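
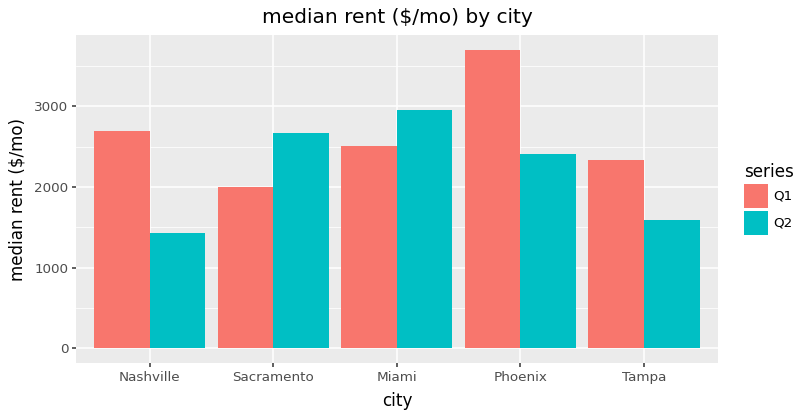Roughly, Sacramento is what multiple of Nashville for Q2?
≈ 1.67×

Sacramento ≈ 2500, Nashville ≈ 1500; 2500/1500 ≈ 1.67.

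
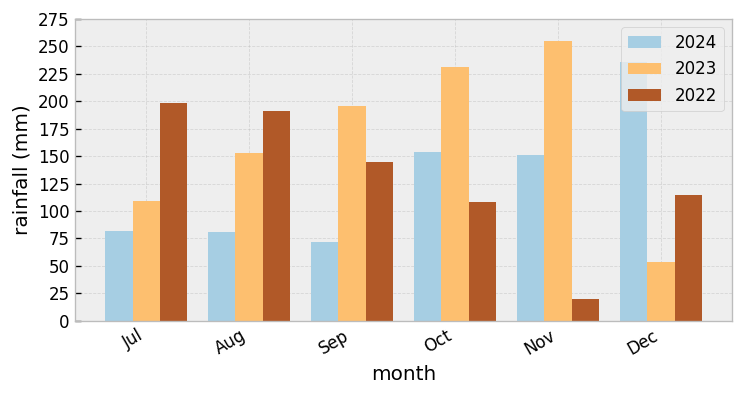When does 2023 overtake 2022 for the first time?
Sep

Aug: 2023 ≈ 150 vs 2022 ≈ 200 (not yet); Sep: 2023 ≈ 200 vs 2022 ≈ 150 (first crossover).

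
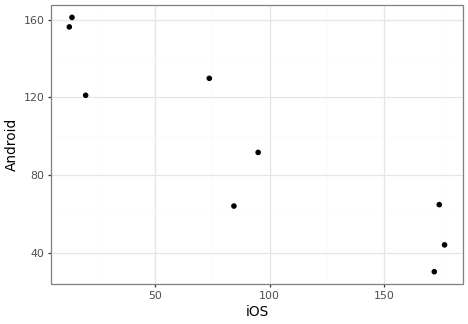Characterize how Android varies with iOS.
negative, strong

Points are negatively correlated; strong (|r| ≈ 0.9).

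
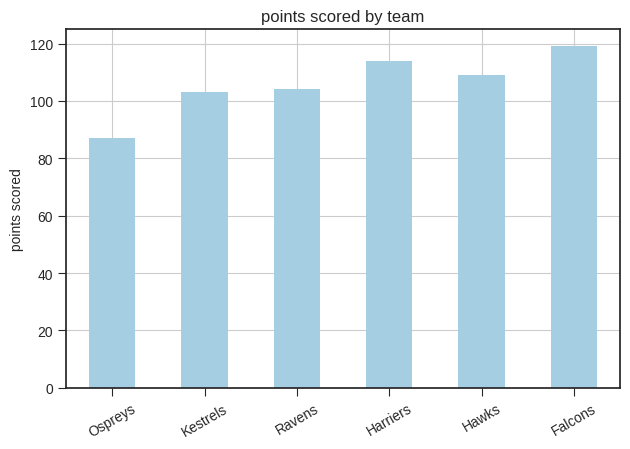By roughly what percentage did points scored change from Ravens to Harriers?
Ravens ≈ 100, Harriers ≈ 110; (110 − 100) / 100 ≈ +10%.

≈ +10%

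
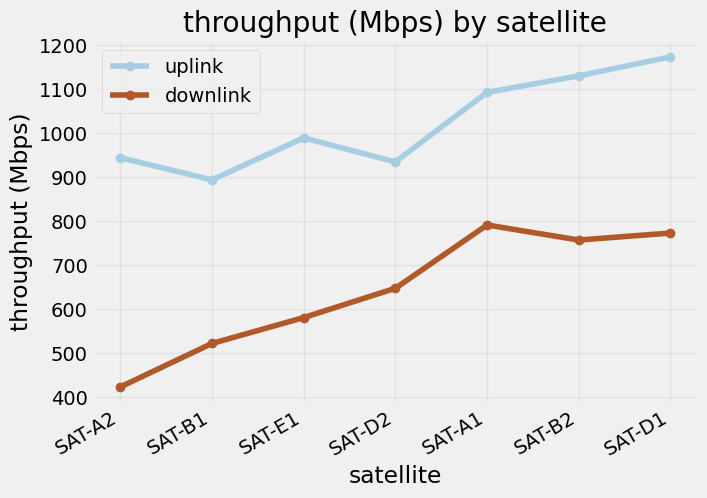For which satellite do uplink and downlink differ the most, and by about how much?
SAT-A2: uplink ≈ 900, downlink ≈ 400 → gap ≈ 500. Next-largest (SAT-E1) is only ≈ 400.

SAT-A2, ≈ 500 Mbps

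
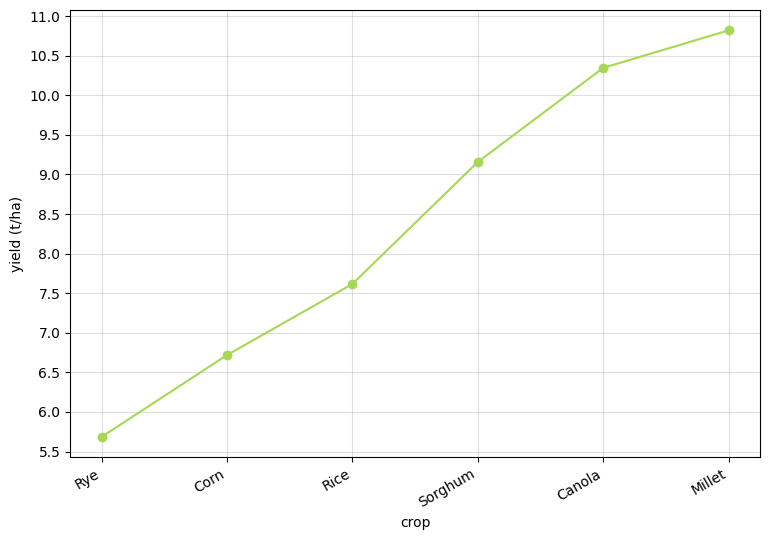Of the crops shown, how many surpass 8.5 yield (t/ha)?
3

Above 8.5: Sorghum, Canola, Millet.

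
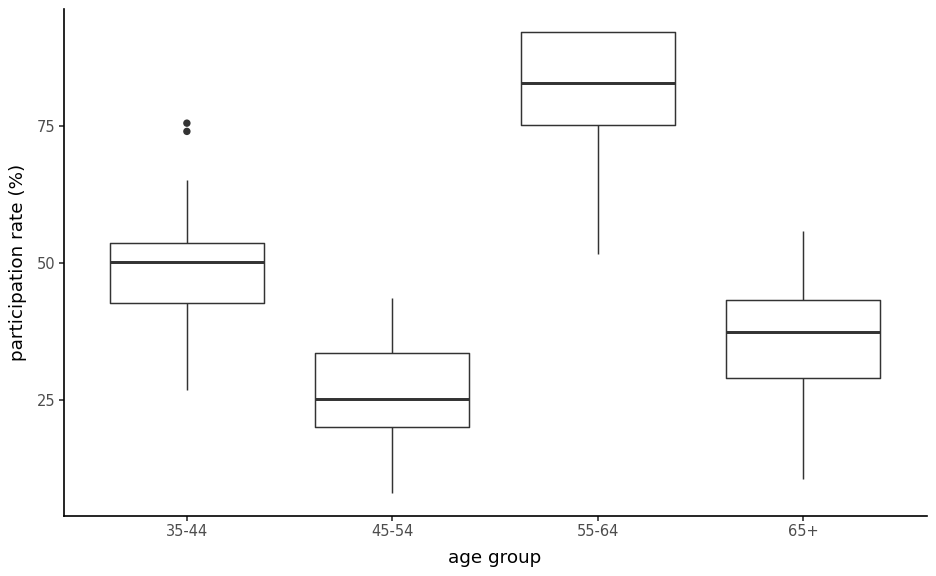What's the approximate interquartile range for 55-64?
≈ 15

Q3 ≈ 90, Q1 ≈ 75; IQR ≈ 15.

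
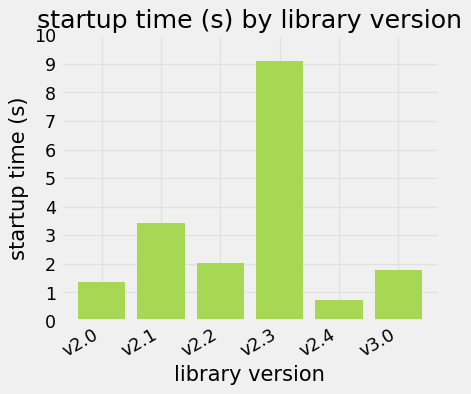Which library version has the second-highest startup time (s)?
v2.1

Top 3: v2.3 ≈ 9, v2.1 ≈ 3, v2.2 ≈ 2.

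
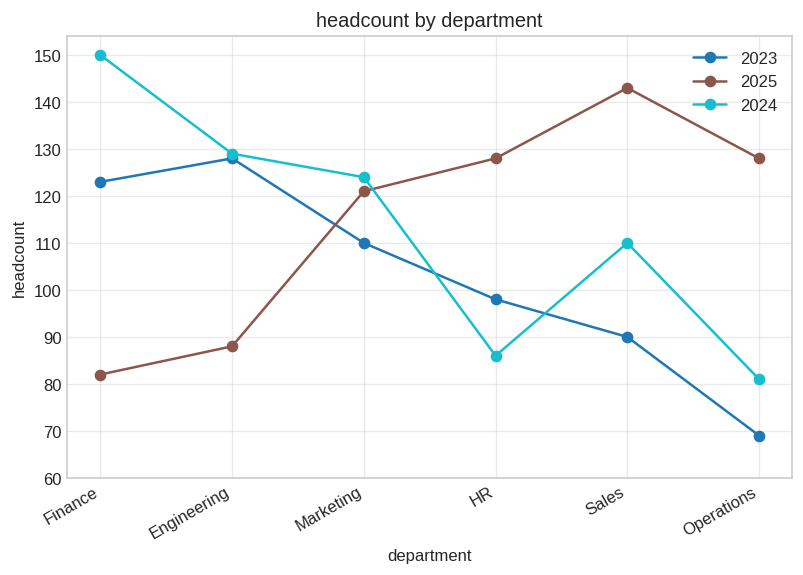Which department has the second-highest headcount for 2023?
Finance

Top 3 for 2023: Engineering ≈ 130, Finance ≈ 120, Marketing ≈ 110.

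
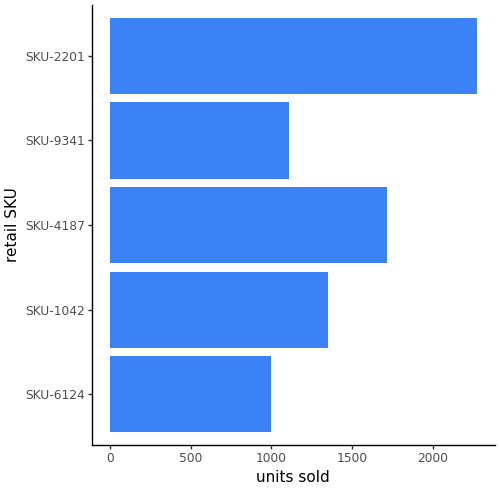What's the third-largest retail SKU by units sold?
SKU-1042

Top 4: SKU-2201 ≈ 2200, SKU-4187 ≈ 1800, SKU-1042 ≈ 1400, SKU-9341 ≈ 1200.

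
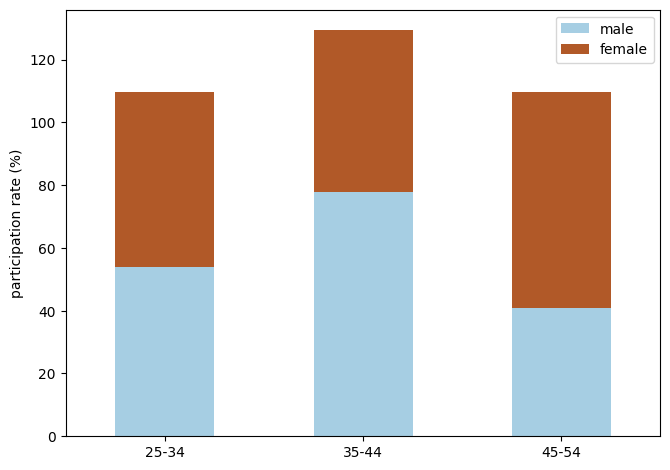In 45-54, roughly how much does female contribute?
female top ≈ 100, bottom ≈ 40; segment ≈ 60.

≈ 60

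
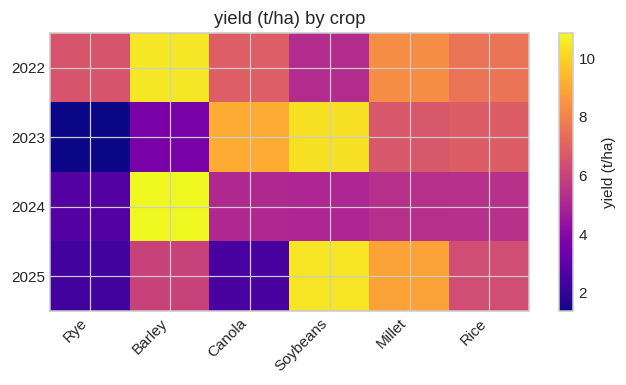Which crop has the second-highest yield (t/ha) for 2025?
Top 3 for 2025: Soybeans ≈ 10, Millet ≈ 9, Rice ≈ 6.

Millet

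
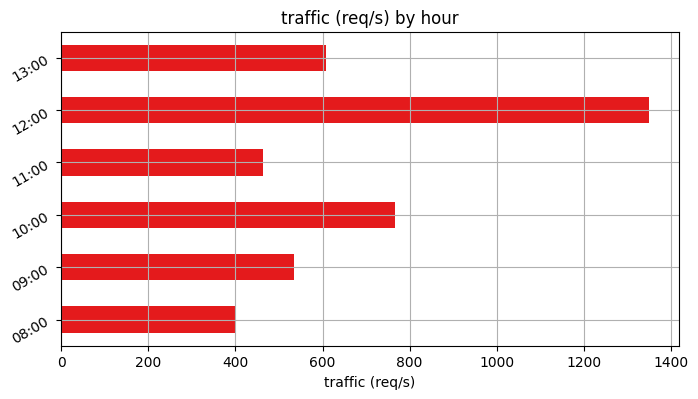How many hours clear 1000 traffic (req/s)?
1

Above 1000: 12:00.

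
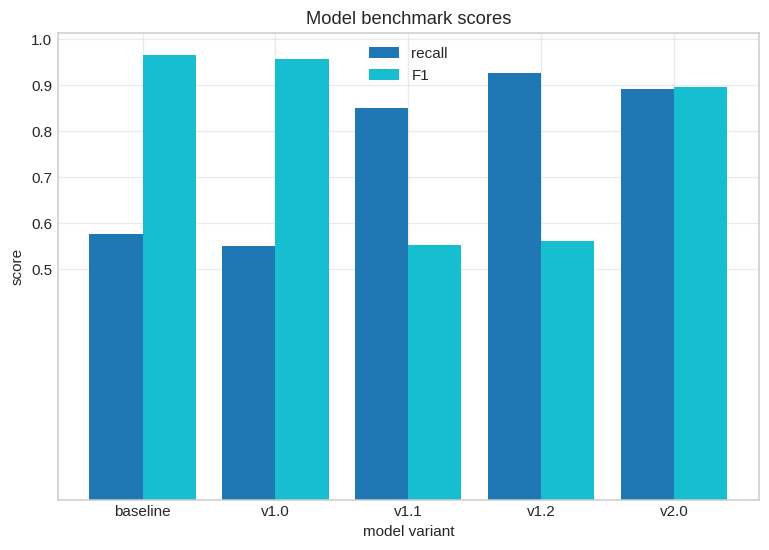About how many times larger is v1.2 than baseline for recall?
v1.2 ≈ 0.9, baseline ≈ 0.6; 0.9/0.6 ≈ 1.5.

≈ 1.5×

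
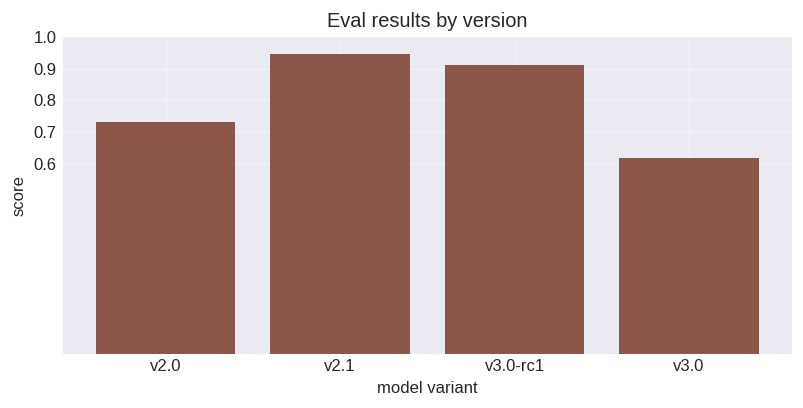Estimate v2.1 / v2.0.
≈ 1.29×

v2.1 ≈ 0.9, v2.0 ≈ 0.7; 0.9/0.7 ≈ 1.29.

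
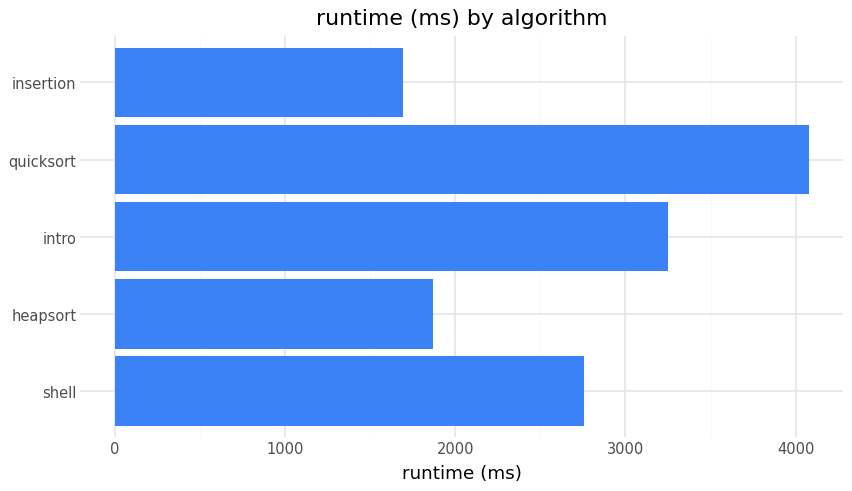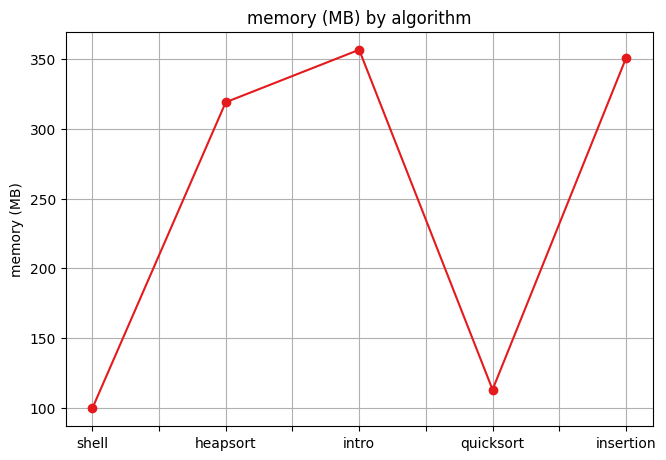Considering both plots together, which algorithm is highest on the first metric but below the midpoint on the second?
quicksort

Chart 2 median memory (MB) ≈ 300; below-median algorithms: shell, quicksort. Among those, quicksort has the highest runtime (ms) (≈ 4000).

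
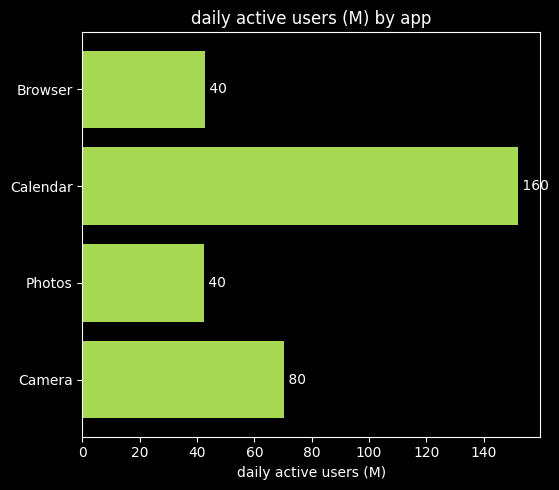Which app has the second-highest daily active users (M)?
Camera

Top 3: Calendar ≈ 160, Camera ≈ 80, Browser ≈ 40.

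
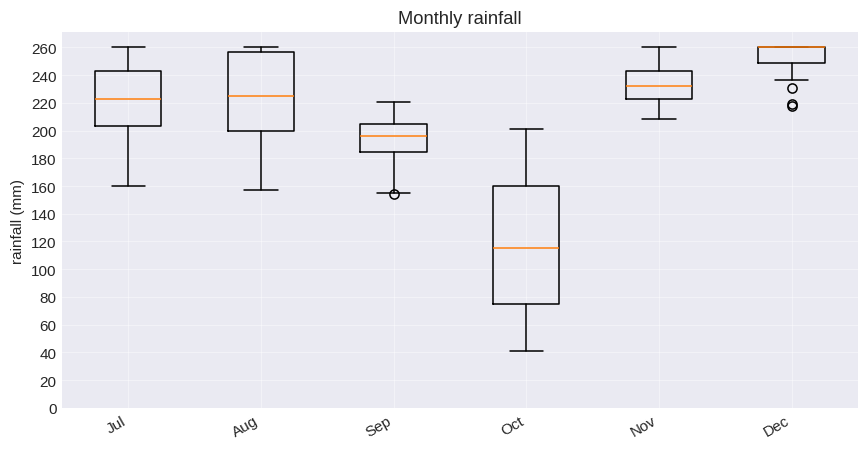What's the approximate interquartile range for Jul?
Q3 ≈ 240, Q1 ≈ 200; IQR ≈ 40.

≈ 40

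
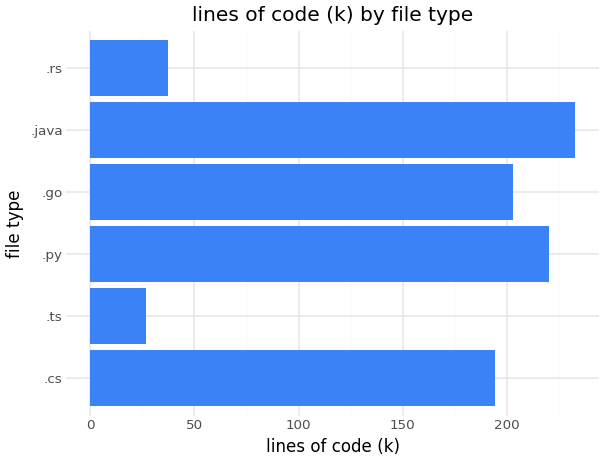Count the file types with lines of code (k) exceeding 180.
4

Above 180: .cs, .py, .go, .java.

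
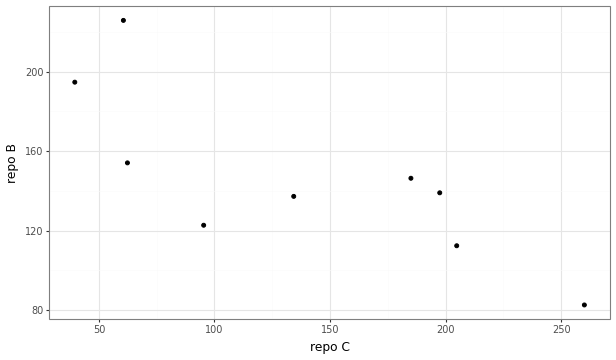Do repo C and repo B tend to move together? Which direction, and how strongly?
Points are negatively correlated; strong (|r| ≈ 0.8).

negative, strong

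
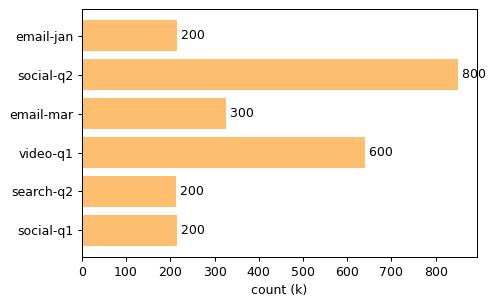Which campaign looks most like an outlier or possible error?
social-q2 ≈ 800; the rest sit between ≈ 200 and ≈ 600.

social-q2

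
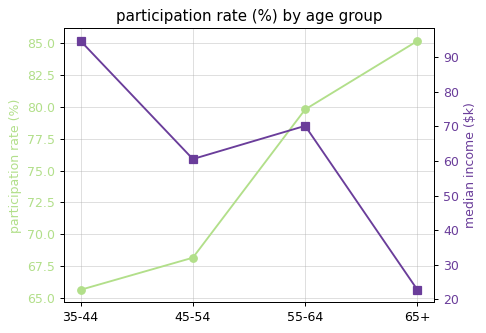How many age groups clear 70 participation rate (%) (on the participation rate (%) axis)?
2

Above 70: 55-64, 65+.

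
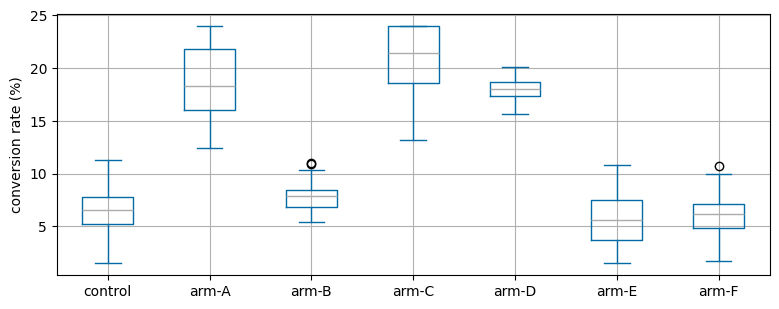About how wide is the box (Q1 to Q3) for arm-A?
Q3 ≈ 22, Q1 ≈ 16; IQR ≈ 6.

≈ 6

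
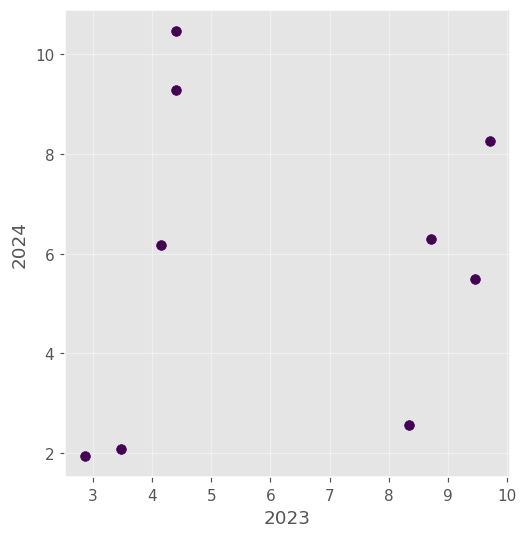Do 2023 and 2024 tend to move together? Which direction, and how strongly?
Points are roughly uncorrelated; weak (|r| ≈ 0.1).

no clear correlation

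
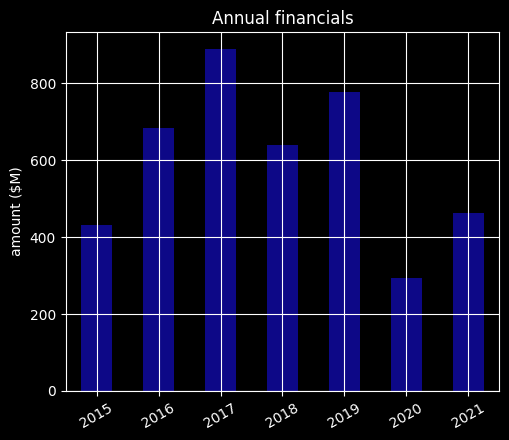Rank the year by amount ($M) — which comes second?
Top 3: 2017 ≈ 900, 2019 ≈ 800, 2016 ≈ 700.

2019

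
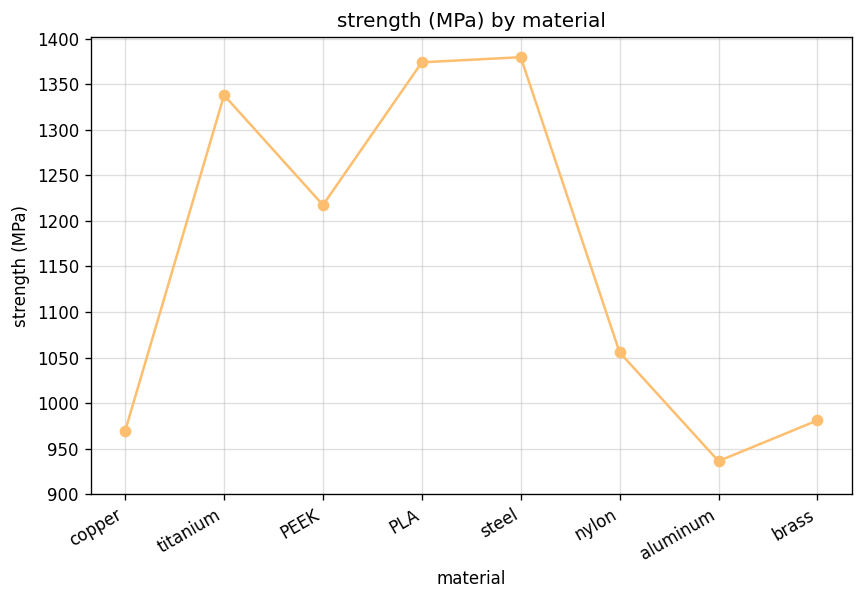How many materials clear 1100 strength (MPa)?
Above 1100: titanium, PEEK, PLA, steel.

4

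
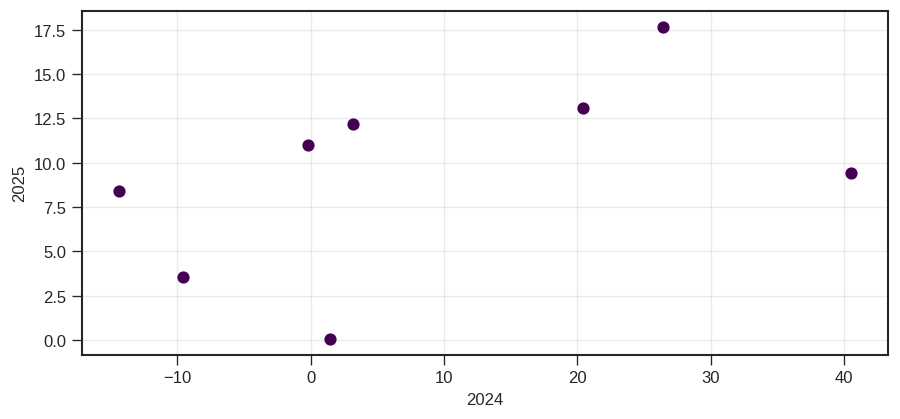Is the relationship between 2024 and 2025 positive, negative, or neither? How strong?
positive, moderate

Points are positively correlated; moderate (|r| ≈ 0.5).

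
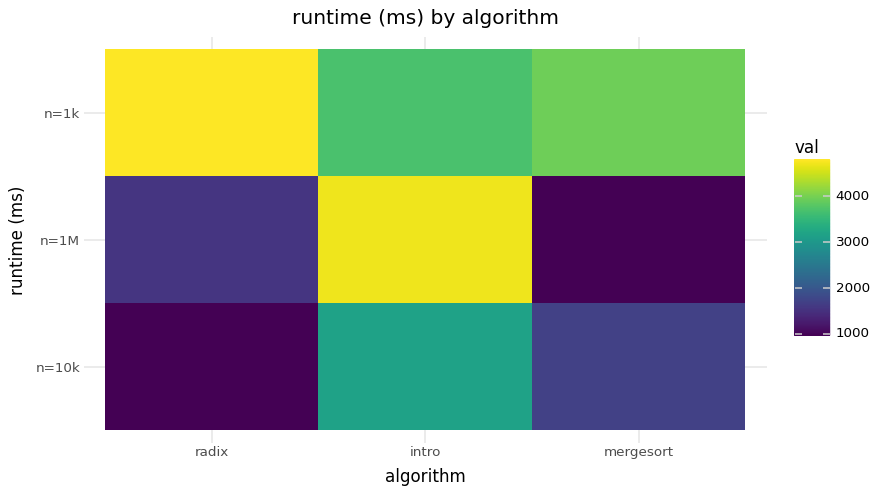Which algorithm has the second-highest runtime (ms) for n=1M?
Top 3 for n=1M: intro ≈ 4500, radix ≈ 1500, mergesort ≈ 1000.

radix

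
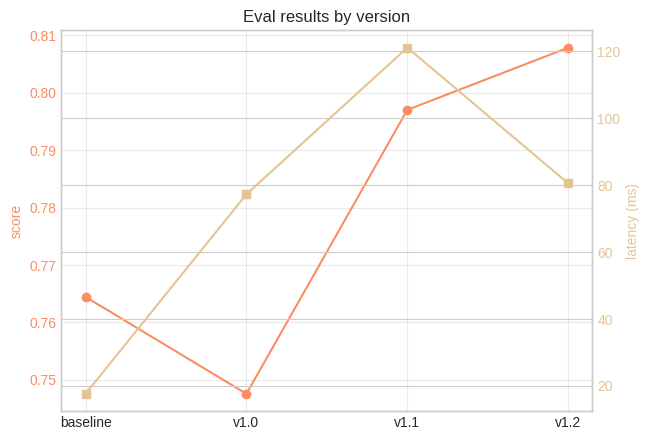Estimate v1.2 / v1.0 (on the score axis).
v1.2 ≈ 0.81, v1.0 ≈ 0.75; 0.81/0.75 ≈ 1.08.

≈ 1.08×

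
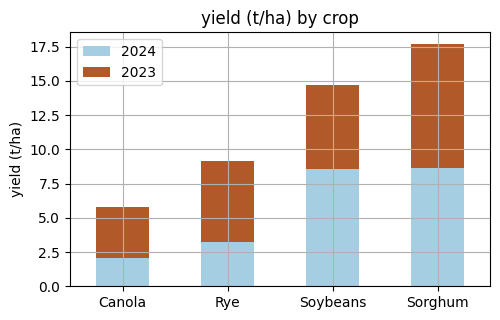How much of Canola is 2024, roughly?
2024 top ≈ 2, bottom ≈ 0; segment ≈ 2.

≈ 2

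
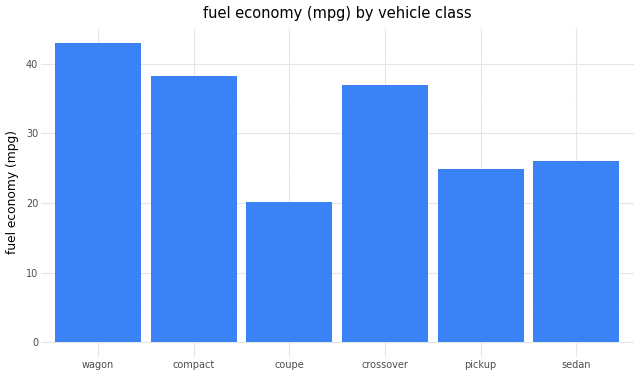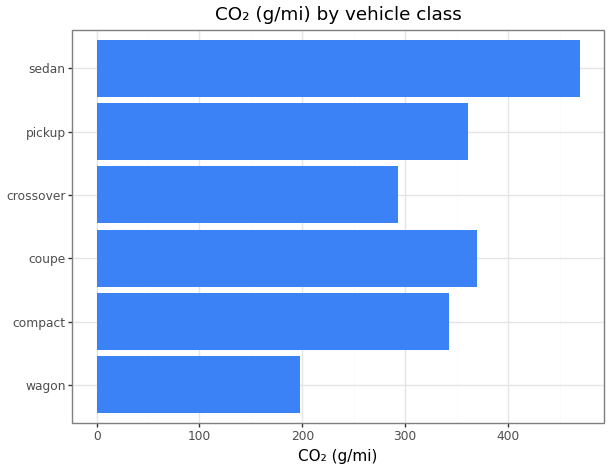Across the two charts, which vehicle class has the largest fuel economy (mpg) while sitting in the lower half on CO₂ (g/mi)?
wagon

Chart 2 median CO₂ (g/mi) ≈ 350; below-median vehicle classes: wagon, compact, crossover. Among those, wagon has the highest fuel economy (mpg) (≈ 45).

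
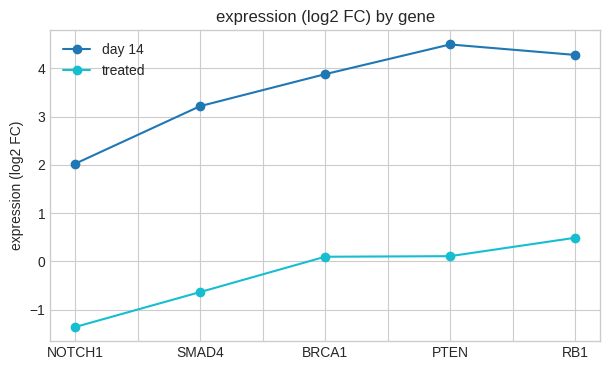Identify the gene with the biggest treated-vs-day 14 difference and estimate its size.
PTEN: treated ≈ 0.0, day 14 ≈ 4.5 → gap ≈ 4.5. Next-largest (SMAD4) is only ≈ 3.5.

PTEN, ≈ 4.5 log2 FC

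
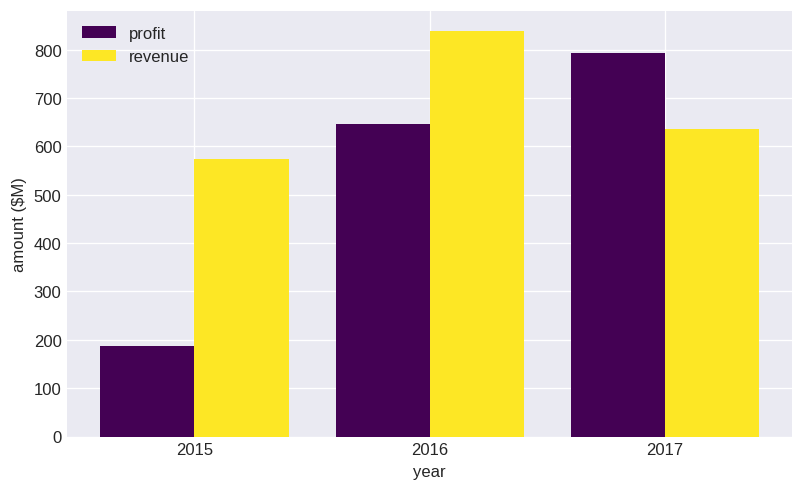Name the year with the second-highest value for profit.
Top 3 for profit: 2017 ≈ 800, 2016 ≈ 600, 2015 ≈ 200.

2016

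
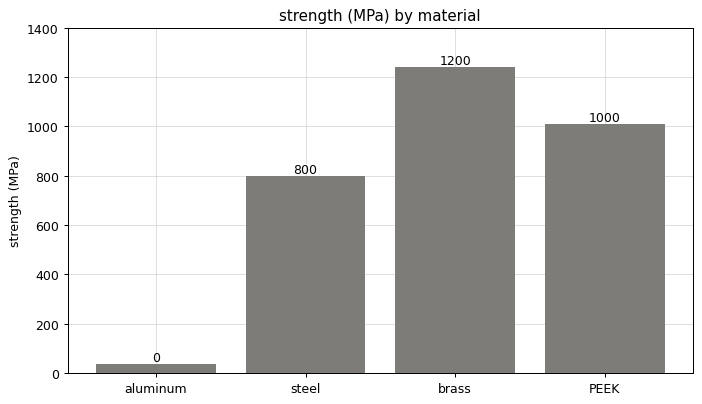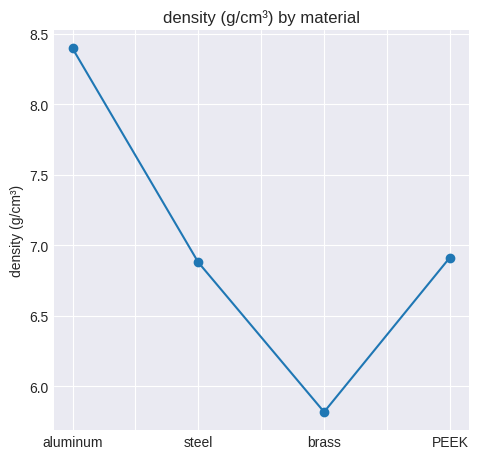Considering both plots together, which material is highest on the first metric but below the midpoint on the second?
brass

Chart 2 median density (g/cm³) ≈ 7; below-median materials: steel, brass. Among those, brass has the highest strength (MPa) (≈ 1200).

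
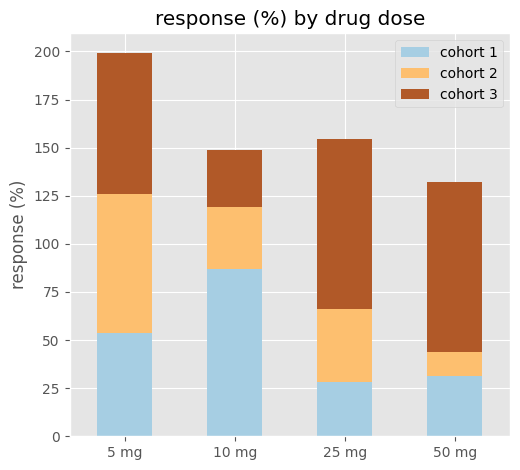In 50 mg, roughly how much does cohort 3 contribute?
cohort 3 top ≈ 140, bottom ≈ 40; segment ≈ 100.

≈ 100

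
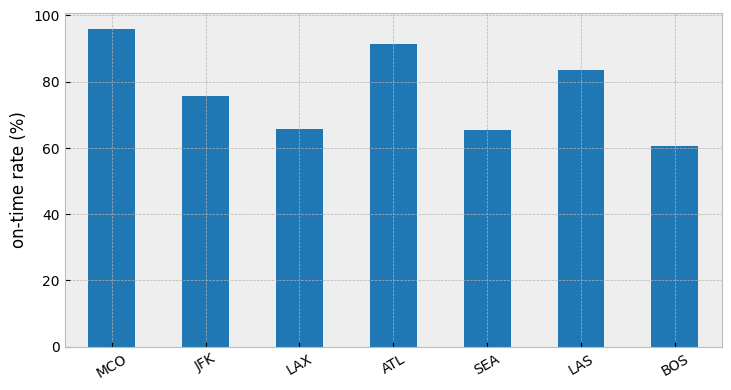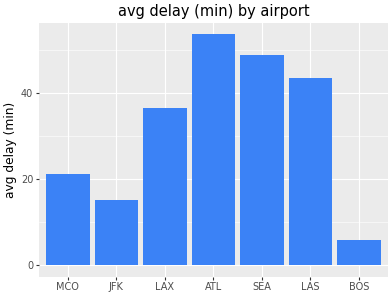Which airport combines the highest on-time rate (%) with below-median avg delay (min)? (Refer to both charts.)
MCO

Chart 2 median avg delay (min) ≈ 35; below-median airports: MCO, JFK, BOS. Among those, MCO has the highest on-time rate (%) (≈ 100).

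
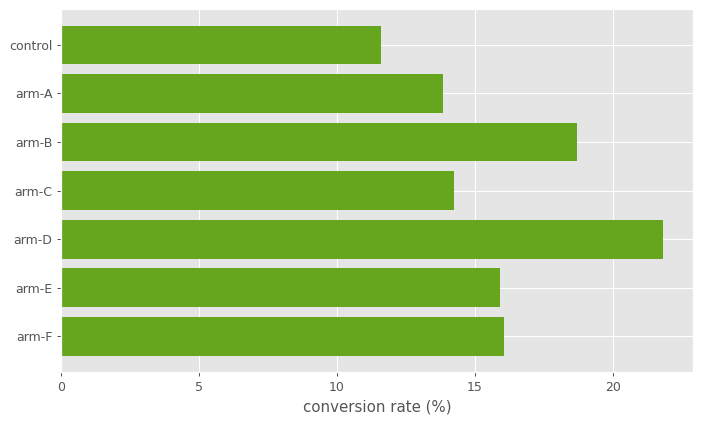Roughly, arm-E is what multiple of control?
≈ 1.33×

arm-E ≈ 16, control ≈ 12; 16/12 ≈ 1.33.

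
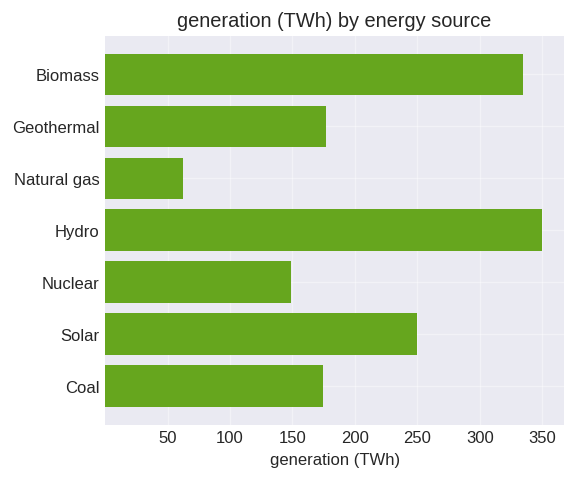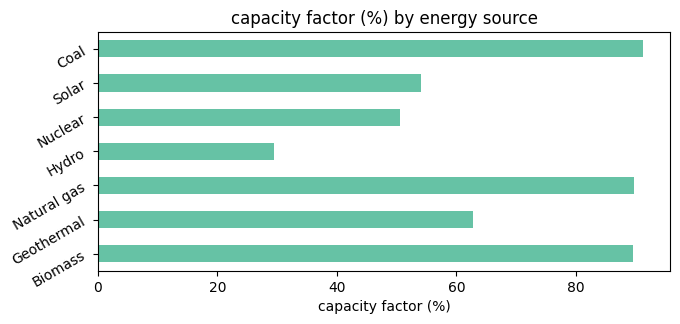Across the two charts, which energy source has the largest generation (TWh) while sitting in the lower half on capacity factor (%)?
Chart 2 median capacity factor (%) ≈ 60; below-median energy sources: Hydro, Nuclear, Solar. Among those, Hydro has the highest generation (TWh) (≈ 350).

Hydro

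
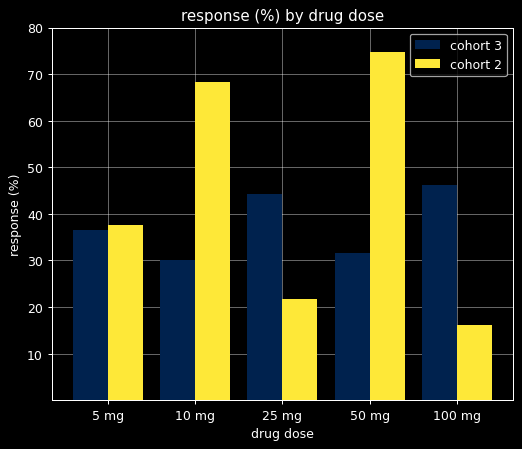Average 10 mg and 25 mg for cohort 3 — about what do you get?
≈ 35

(30 + 40) / 2 ≈ 35.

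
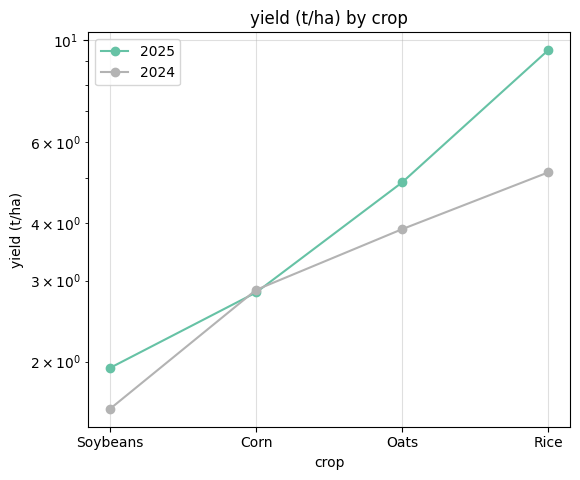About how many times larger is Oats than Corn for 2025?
Oats ≈ 5, Corn ≈ 3; 5/3 ≈ 1.67.

≈ 1.67×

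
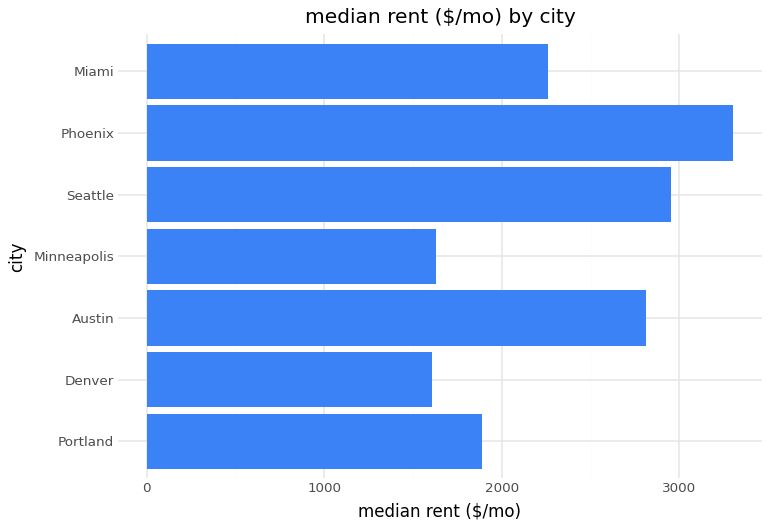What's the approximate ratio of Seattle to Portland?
Seattle ≈ 3000, Portland ≈ 2000; 3000/2000 ≈ 1.5.

≈ 1.5×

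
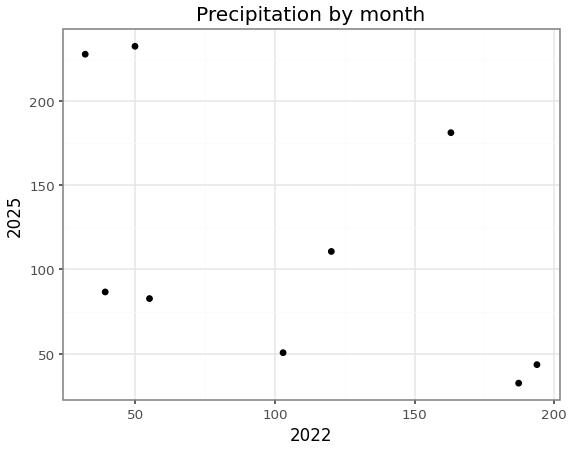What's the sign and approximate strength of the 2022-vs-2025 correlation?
negative, moderate

Points are negatively correlated; moderate (|r| ≈ 0.5).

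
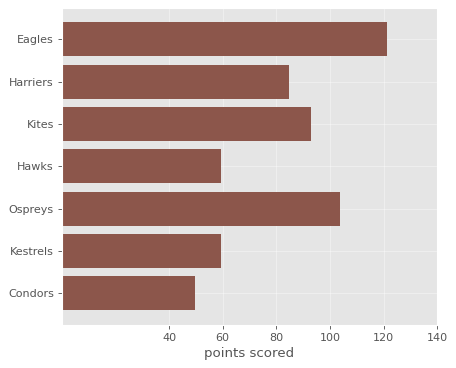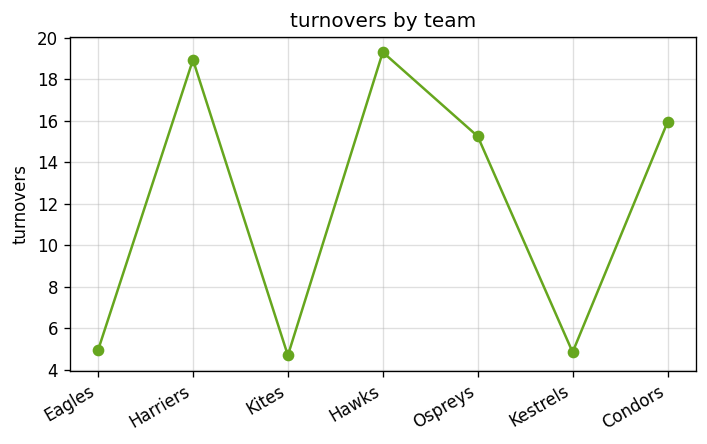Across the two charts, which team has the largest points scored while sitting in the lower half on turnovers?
Eagles

Chart 2 median turnovers ≈ 16; below-median teams: Eagles, Kites, Kestrels. Among those, Eagles has the highest points scored (≈ 120).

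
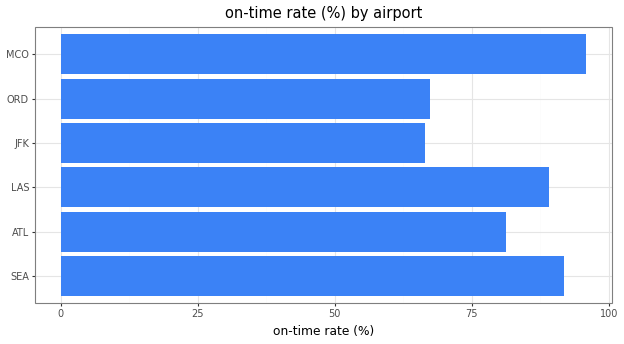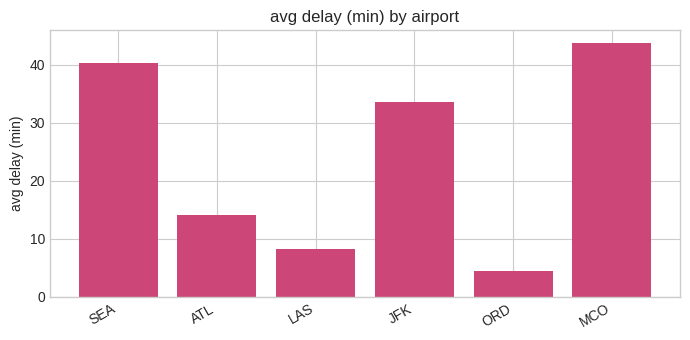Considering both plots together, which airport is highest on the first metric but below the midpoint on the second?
Chart 2 median avg delay (min) ≈ 25; below-median airports: ATL, LAS, ORD. Among those, LAS has the highest on-time rate (%) (≈ 90).

LAS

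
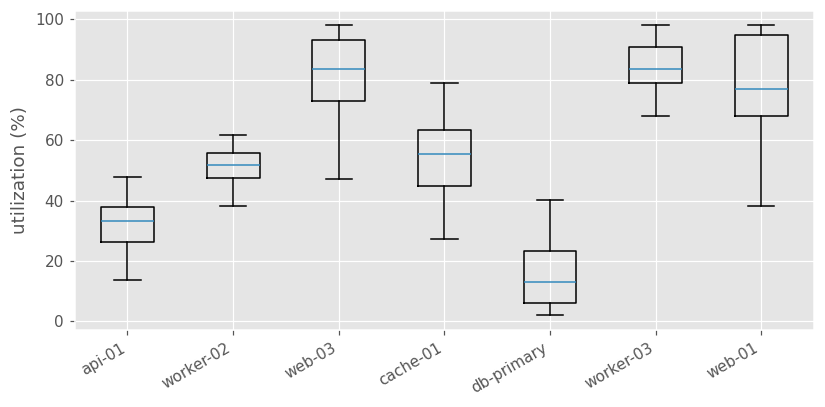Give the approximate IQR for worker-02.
≈ 10

Q3 ≈ 60, Q1 ≈ 50; IQR ≈ 10.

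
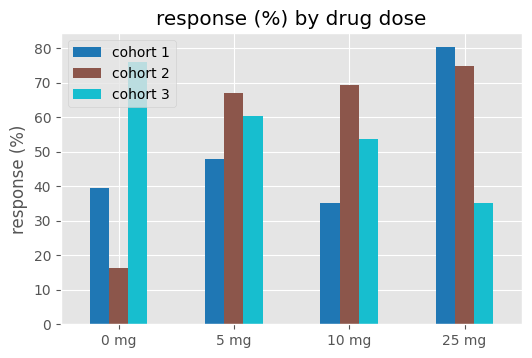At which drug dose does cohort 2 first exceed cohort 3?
0 mg: cohort 2 ≈ 20 vs cohort 3 ≈ 80 (not yet); 5 mg: cohort 2 ≈ 70 vs cohort 3 ≈ 60 (first crossover).

5 mg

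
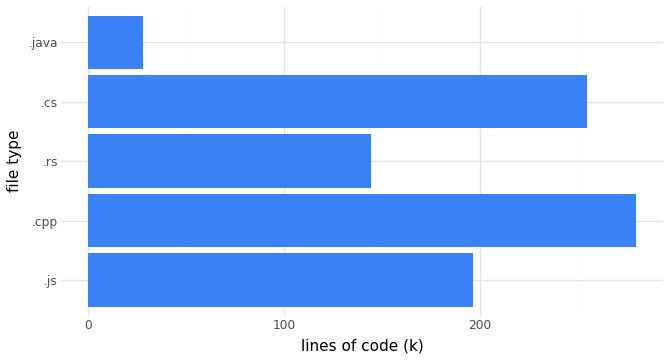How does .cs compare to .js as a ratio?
≈ 1.25×

.cs ≈ 250, .js ≈ 200; 250/200 ≈ 1.25.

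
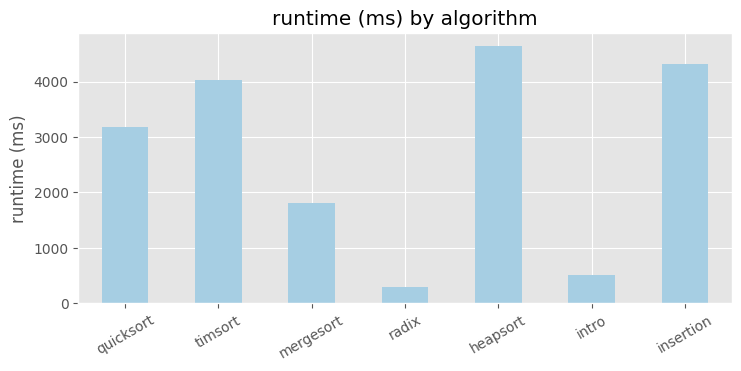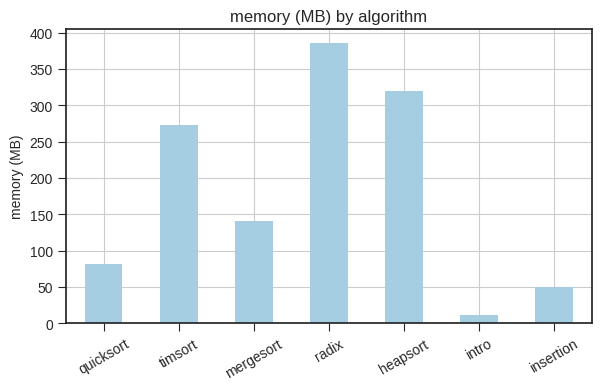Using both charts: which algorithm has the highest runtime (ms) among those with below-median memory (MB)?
Chart 2 median memory (MB) ≈ 150; below-median algorithms: quicksort, intro, insertion. Among those, insertion has the highest runtime (ms) (≈ 4500).

insertion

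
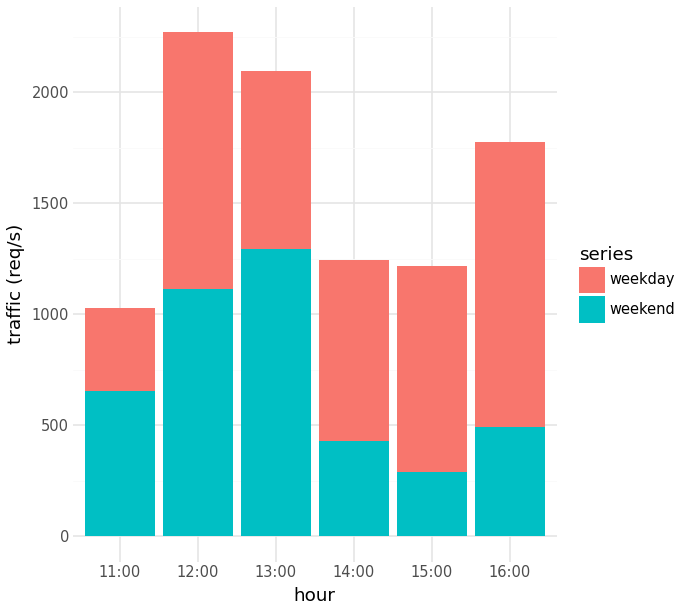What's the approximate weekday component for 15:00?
≈ 1000

weekday top ≈ 1200, bottom ≈ 200; segment ≈ 1000.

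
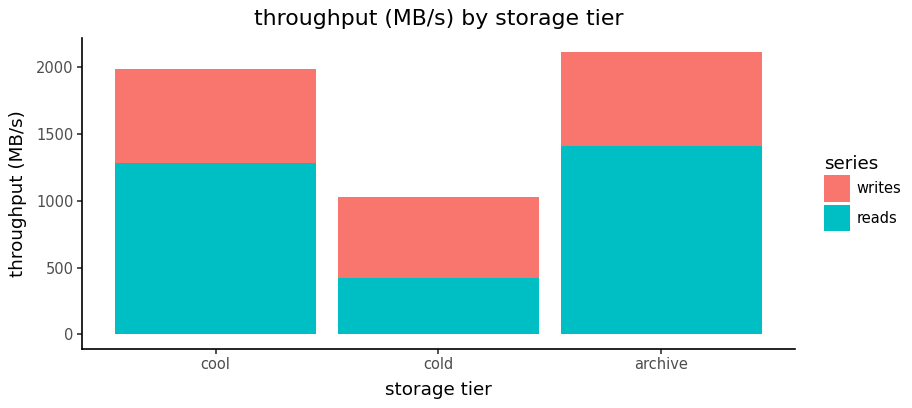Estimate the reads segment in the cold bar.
reads top ≈ 400, bottom ≈ 0; segment ≈ 400.

≈ 400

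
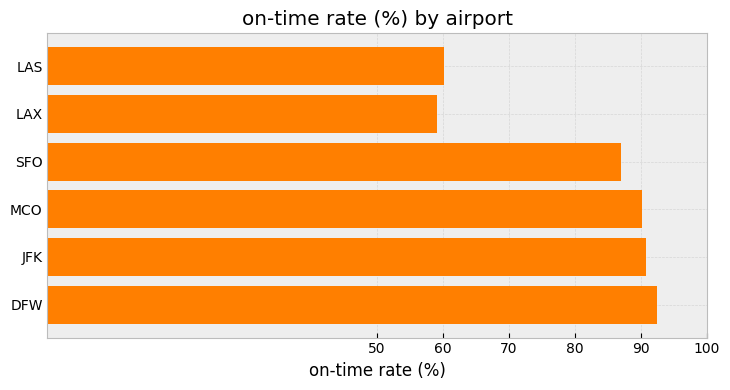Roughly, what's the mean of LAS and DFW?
(60 + 90) / 2 ≈ 75.

≈ 75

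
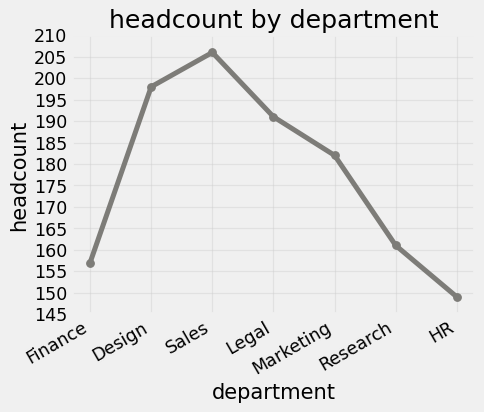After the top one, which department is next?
Top 3: Sales ≈ 205, Design ≈ 200, Legal ≈ 190.

Design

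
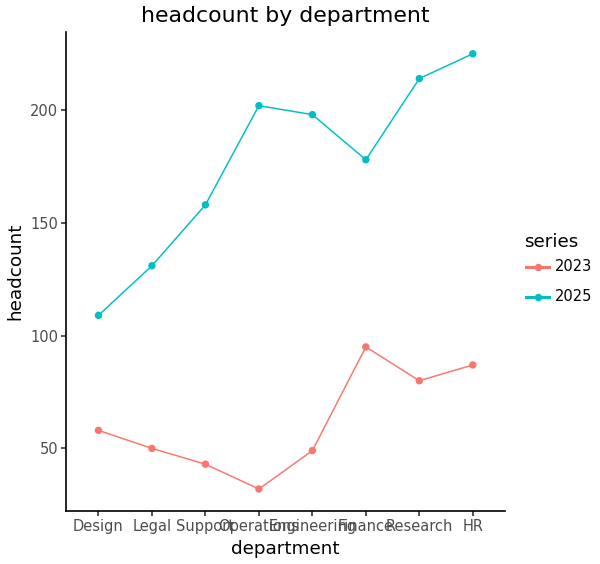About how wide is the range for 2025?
Max HR ≈ 220, min Design ≈ 100; range ≈ 120.

≈ 120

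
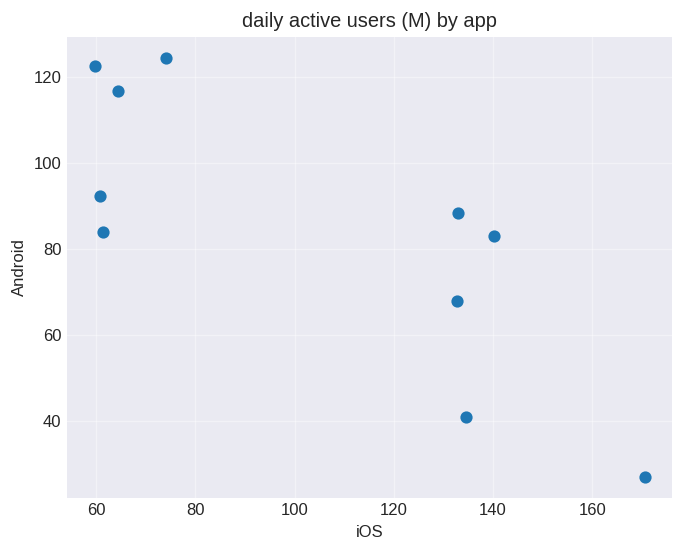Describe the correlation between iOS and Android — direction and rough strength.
negative, strong

Points are negatively correlated; strong (|r| ≈ 0.8).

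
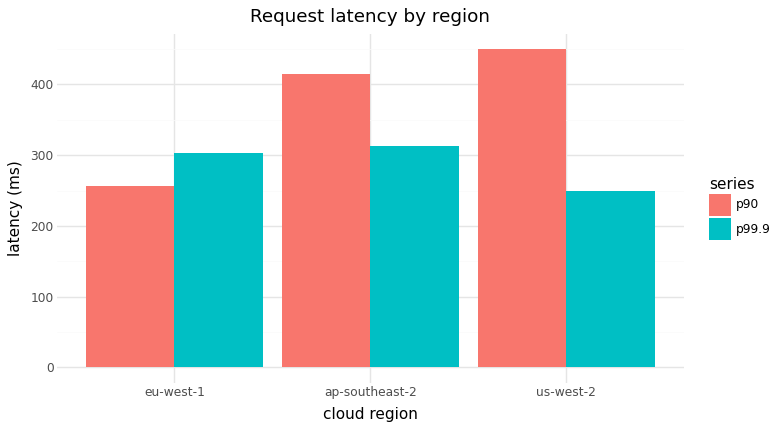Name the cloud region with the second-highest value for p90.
ap-southeast-2

Top 3 for p90: us-west-2 ≈ 450, ap-southeast-2 ≈ 400, eu-west-1 ≈ 250.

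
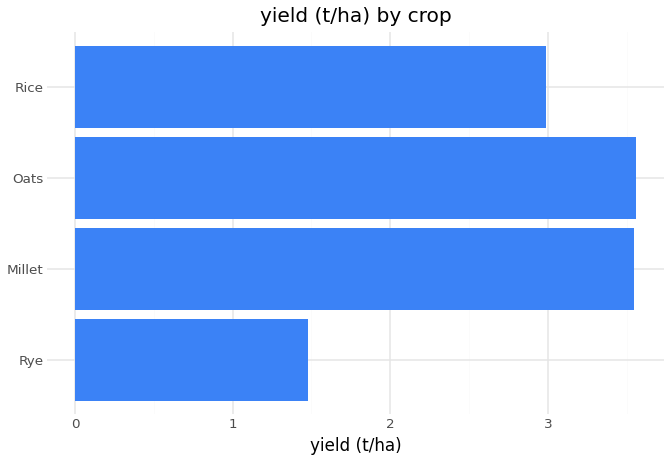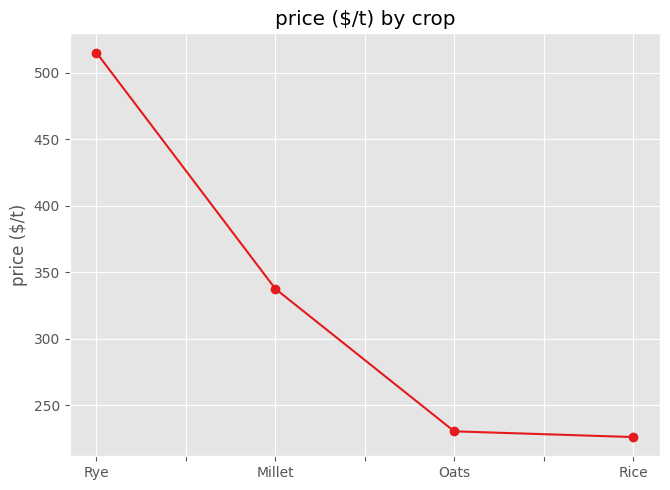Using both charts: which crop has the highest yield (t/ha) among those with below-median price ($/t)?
Oats

Chart 2 median price ($/t) ≈ 300; below-median crops: Oats, Rice. Among those, Oats has the highest yield (t/ha) (≈ 3.5).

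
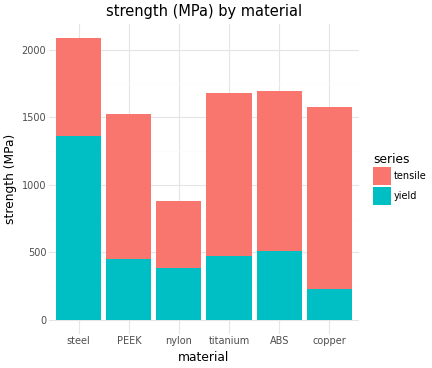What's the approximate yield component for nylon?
yield top ≈ 400, bottom ≈ 0; segment ≈ 400.

≈ 400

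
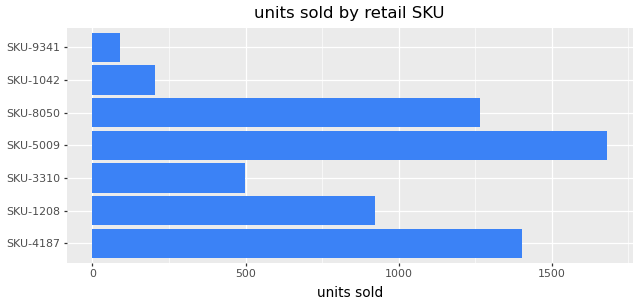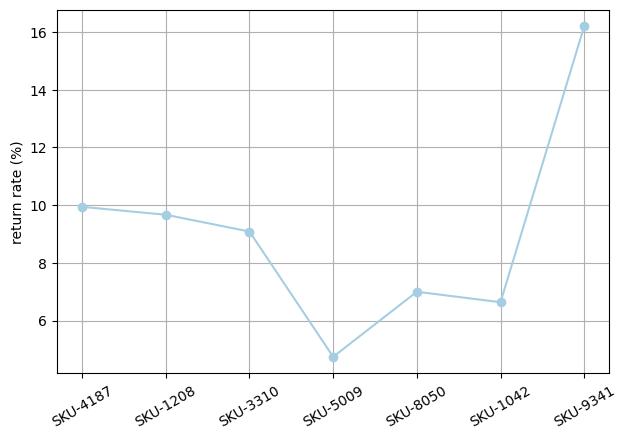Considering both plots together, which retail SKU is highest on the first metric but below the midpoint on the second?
Chart 2 median return rate (%) ≈ 10; below-median retail SKUs: SKU-5009, SKU-8050, SKU-1042. Among those, SKU-5009 has the highest units sold (≈ 1600).

SKU-5009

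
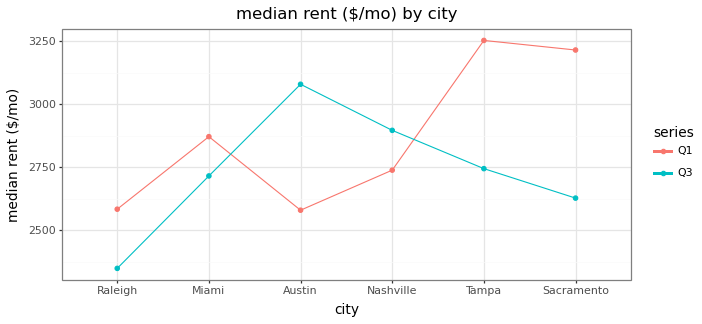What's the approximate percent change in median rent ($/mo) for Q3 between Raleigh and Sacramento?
≈ +13%

Raleigh ≈ 2300, Sacramento ≈ 2600; (2600 − 2300) / 2300 ≈ +13%.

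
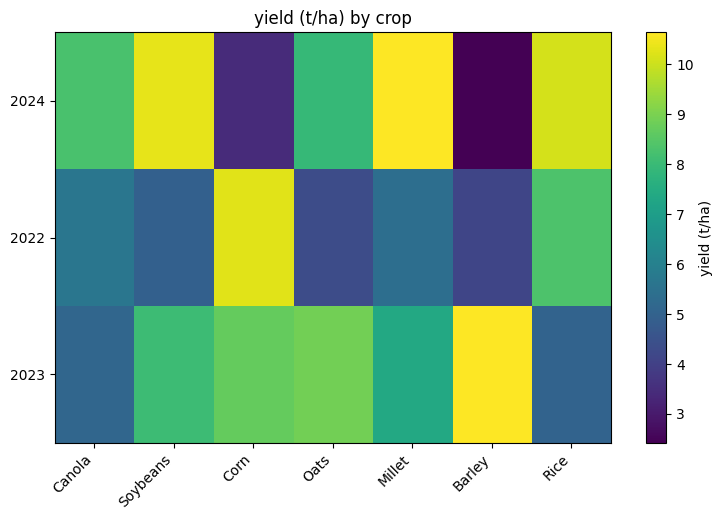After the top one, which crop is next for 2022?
Top 3 for 2022: Corn ≈ 10, Rice ≈ 8, Canola ≈ 6.

Rice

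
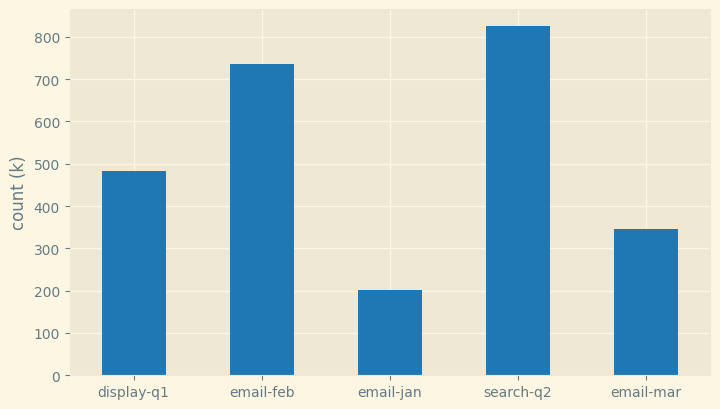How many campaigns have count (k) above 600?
Above 600: email-feb, search-q2.

2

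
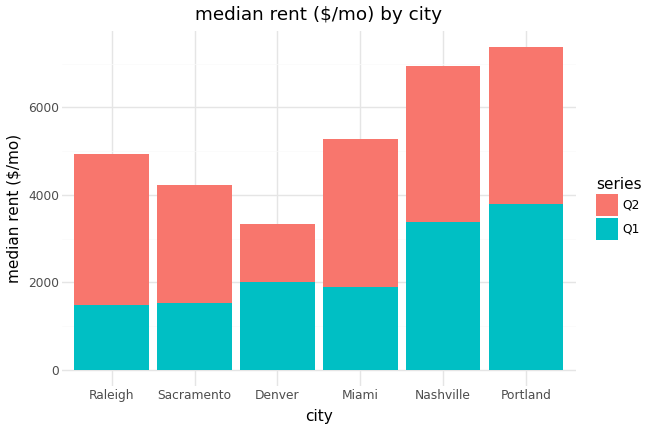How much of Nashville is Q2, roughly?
Q2 top ≈ 7000, bottom ≈ 3000; segment ≈ 4000.

≈ 4000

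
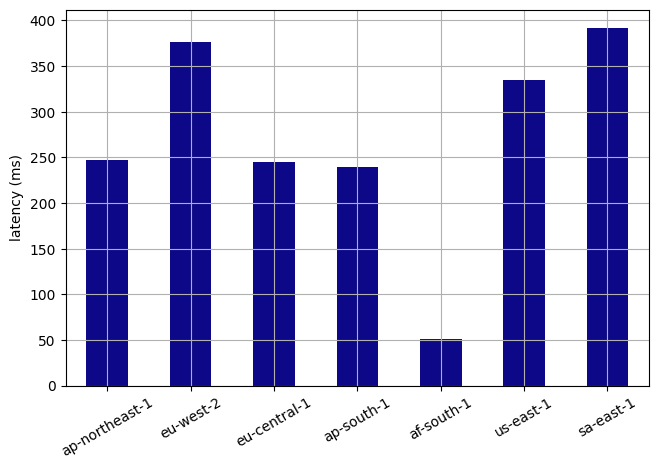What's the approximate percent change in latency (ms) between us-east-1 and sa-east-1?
us-east-1 ≈ 350, sa-east-1 ≈ 400; (400 − 350) / 350 ≈ +14.3%.

≈ +14.3%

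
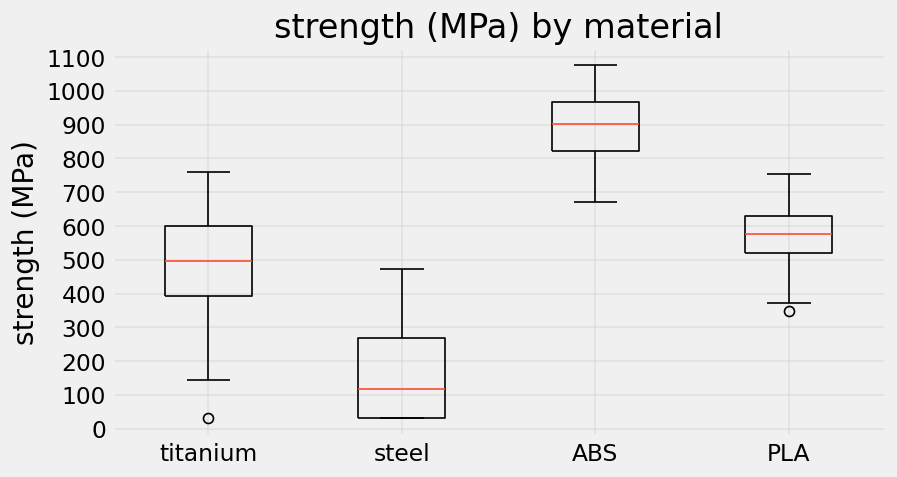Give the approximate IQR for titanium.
≈ 200

Q3 ≈ 600, Q1 ≈ 400; IQR ≈ 200.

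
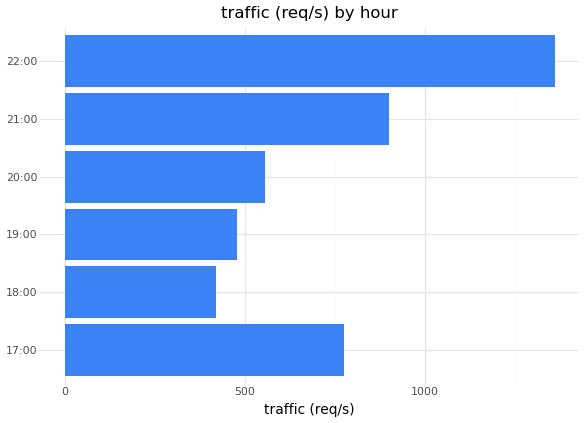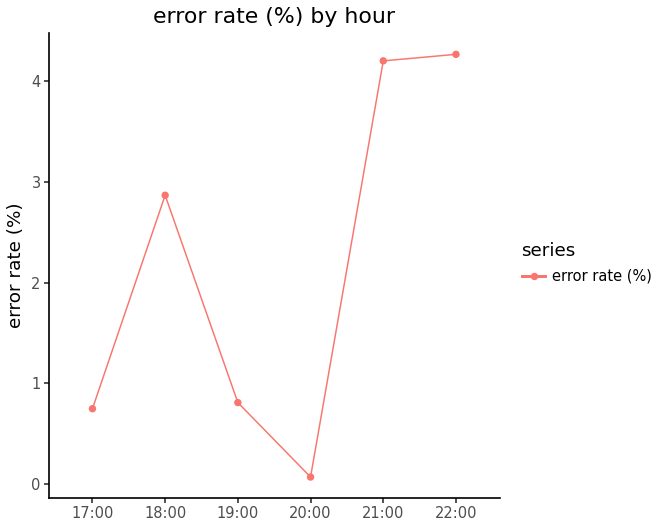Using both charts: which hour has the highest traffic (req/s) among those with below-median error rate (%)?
Chart 2 median error rate (%) ≈ 2; below-median hours: 17:00, 19:00, 20:00. Among those, 17:00 has the highest traffic (req/s) (≈ 800).

17:00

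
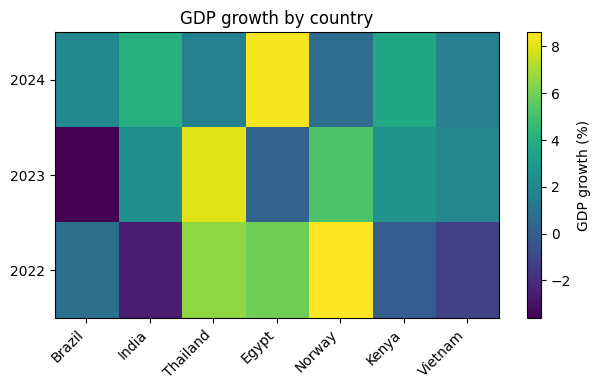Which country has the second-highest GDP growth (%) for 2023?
Top 3 for 2023: Thailand ≈ 8, Norway ≈ 6, Kenya ≈ 2.

Norway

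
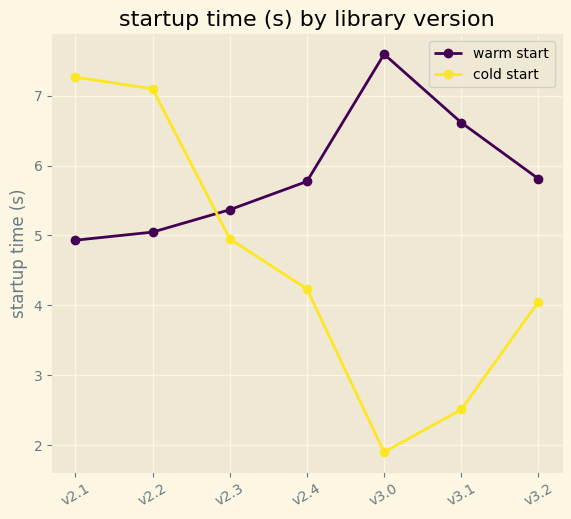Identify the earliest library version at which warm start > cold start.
v2.3

v2.2: warm start ≈ 5.0 vs cold start ≈ 7.0 (not yet); v2.3: warm start ≈ 5.5 vs cold start ≈ 5.0 (first crossover).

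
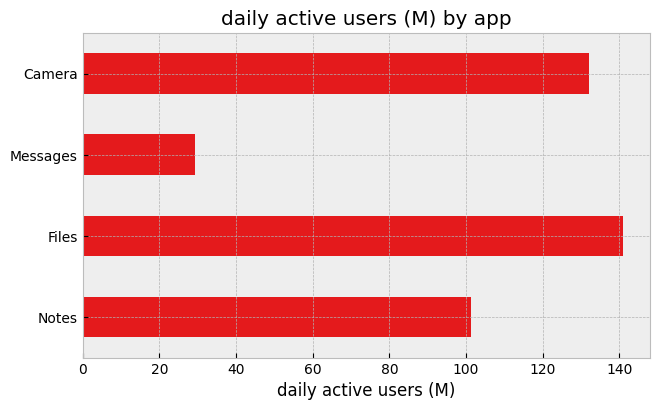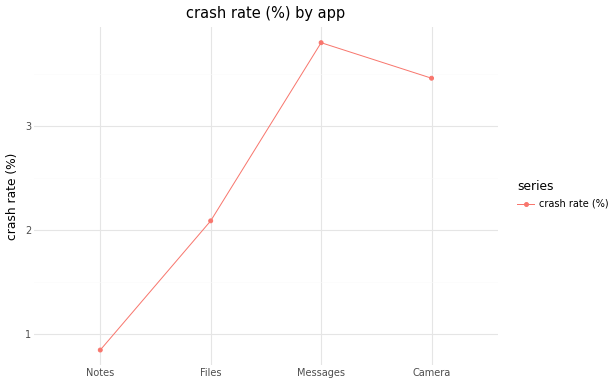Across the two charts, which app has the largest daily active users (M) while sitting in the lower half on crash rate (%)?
Chart 2 median crash rate (%) ≈ 3; below-median apps: Notes, Files. Among those, Files has the highest daily active users (M) (≈ 140).

Files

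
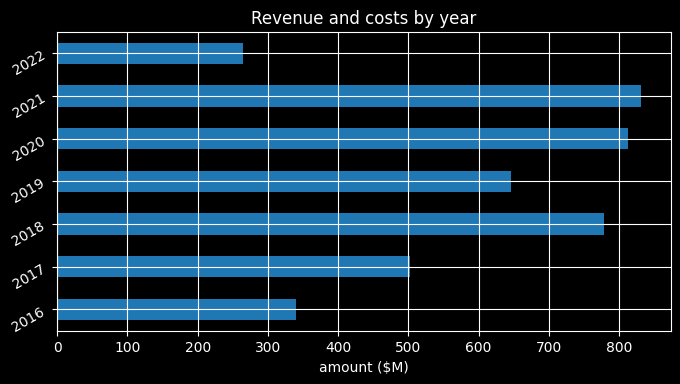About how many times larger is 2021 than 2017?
2021 ≈ 800, 2017 ≈ 500; 800/500 ≈ 1.6.

≈ 1.6×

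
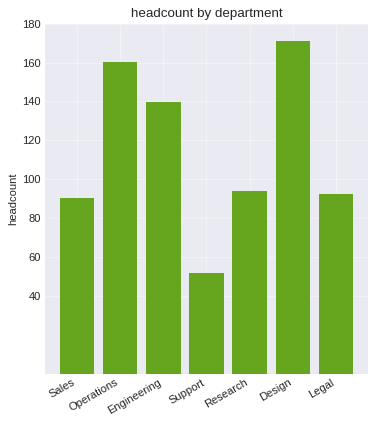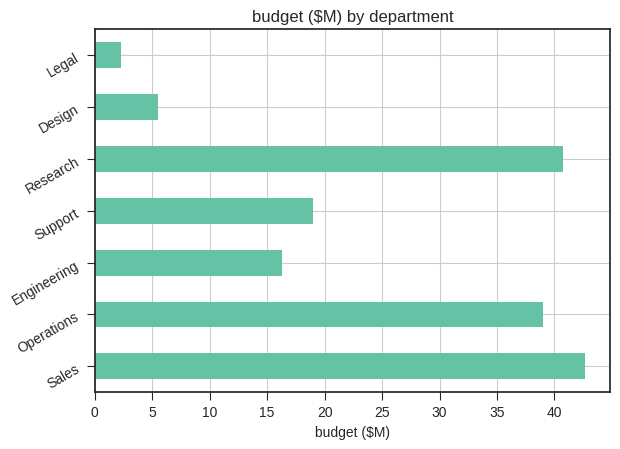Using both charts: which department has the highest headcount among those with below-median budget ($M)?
Design

Chart 2 median budget ($M) ≈ 20; below-median departments: Engineering, Design, Legal. Among those, Design has the highest headcount (≈ 180).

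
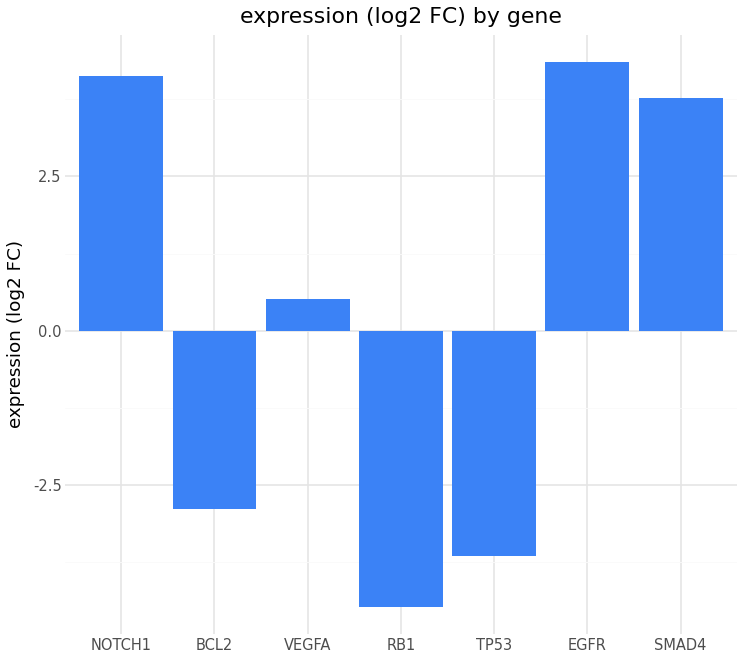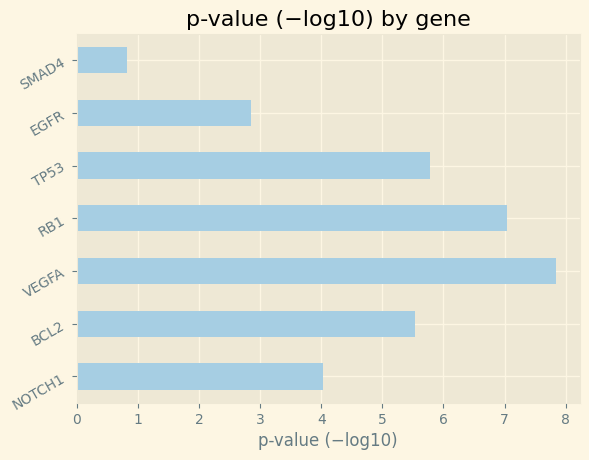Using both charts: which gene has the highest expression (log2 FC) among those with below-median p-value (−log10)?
Chart 2 median p-value (−log10) ≈ 6; below-median genes: NOTCH1, EGFR, SMAD4. Among those, EGFR has the highest expression (log2 FC) (≈ 4.5).

EGFR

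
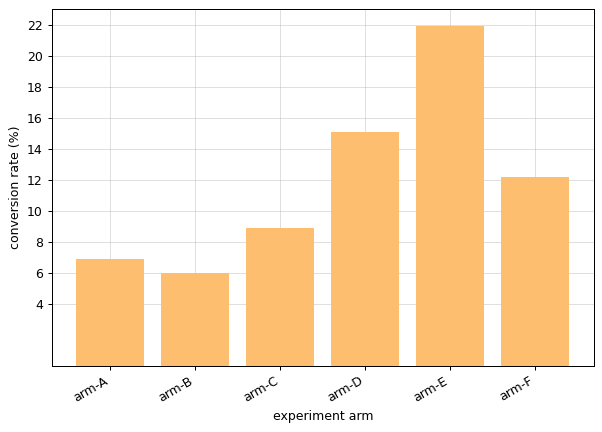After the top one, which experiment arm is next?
Top 3: arm-E ≈ 22, arm-D ≈ 16, arm-F ≈ 12.

arm-D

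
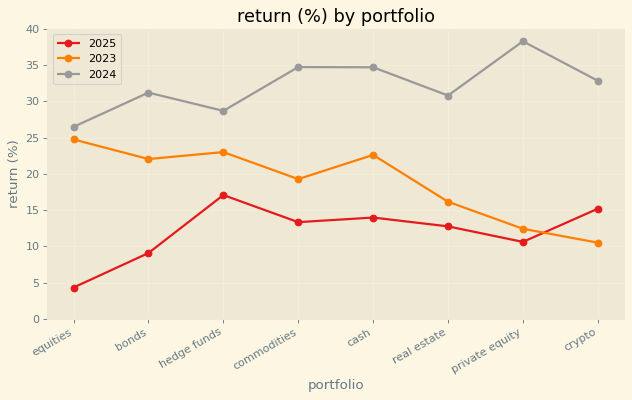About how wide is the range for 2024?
Max private equity ≈ 40, min equities ≈ 25; range ≈ 15.

≈ 15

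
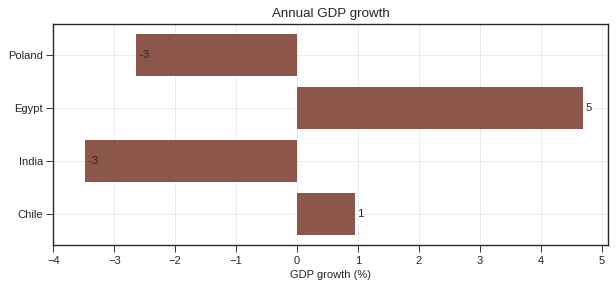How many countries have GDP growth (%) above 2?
Above 2: Egypt.

1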